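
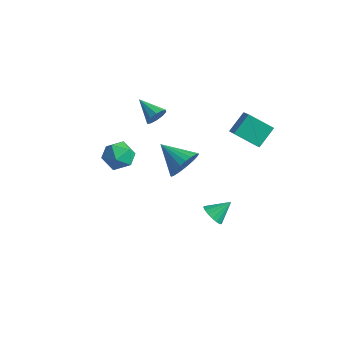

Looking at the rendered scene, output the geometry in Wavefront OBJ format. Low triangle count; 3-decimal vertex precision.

v -1.673 -0.443 3.324
v -1.472 -0.676 3.827
v -2.887 -0.337 3.856
v -1.432 -0.315 3.847
v -1.484 -0.002 3.667
v -1.608 0.143 3.355
v -1.757 0.063 3.032
v -1.874 -0.21 2.82
v -1.914 -0.571 2.8
v -1.862 -0.884 2.981
v -1.738 -1.029 3.292
v -1.589 -0.949 3.615
v 0.877 0.697 -3.467
v 1.492 0.541 -3.646
v 1.303 1.563 -2.753
v 1.405 0.759 -3.858
v 1.196 0.962 -3.98
v 0.915 1.105 -3.984
v 0.624 1.154 -3.87
v 0.391 1.099 -3.664
v 0.27 0.952 -3.412
v 0.287 0.746 -3.173
v 0.44 0.529 -3.001
v 0.692 0.351 -2.936
v 0.987 0.252 -2.992
v 1.257 0.255 -3.157
v 1.439 0.359 -3.393
v 1.692 1.199 2.993
v 1.734 2.182 3.796
v 0.693 2.039 2.017
v 0.735 3.022 2.82
v 2.805 1.718 2.3
v 2.847 2.701 3.103
v 1.806 2.558 1.324
v 1.848 3.541 2.127
v -2.302 -3.222 2.588
v -1.748 -2.626 2.903
v -1.232 -3.874 1.937
v -0.678 -3.278 2.252
v -1.054 -3.851 2.791
v -1.716 -3.448 3.194
v -1.264 -3.052 1.646
v -1.926 -2.649 2.049
v -1.107 -2.521 2.321
v -0.977 -3.015 3.028
v -2.003 -3.485 1.812
v -1.873 -3.979 2.519
v -2.75 2.759 -3.225
v -2.375 3.141 -2.404
v -4.33 2.701 -2.475
v -2.476 3.457 -2.593
v -2.619 3.667 -2.879
v -2.782 3.738 -3.218
v -2.94 3.661 -3.557
v -3.069 3.446 -3.846
v -3.15 3.127 -4.04
v -3.169 2.751 -4.11
v -3.125 2.377 -4.046
v -3.024 2.061 -3.856
v -2.88 1.851 -3.57
v -2.717 1.779 -3.232
v -2.559 1.857 -2.892
v -2.43 2.072 -2.603
v -2.35 2.391 -2.409
v -2.33 2.766 -2.339
f 2 1 4
f 2 4 3
f 4 1 5
f 4 5 3
f 5 1 6
f 5 6 3
f 6 1 7
f 6 7 3
f 7 1 8
f 7 8 3
f 8 1 9
f 8 9 3
f 9 1 10
f 9 10 3
f 10 1 11
f 10 11 3
f 11 1 12
f 11 12 3
f 12 1 2
f 12 2 3
f 14 13 16
f 14 16 15
f 16 13 17
f 16 17 15
f 17 13 18
f 17 18 15
f 18 13 19
f 18 19 15
f 19 13 20
f 19 20 15
f 20 13 21
f 20 21 15
f 21 13 22
f 21 22 15
f 22 13 23
f 22 23 15
f 23 13 24
f 23 24 15
f 24 13 25
f 24 25 15
f 25 13 26
f 25 26 15
f 26 13 27
f 26 27 15
f 27 13 14
f 27 14 15
f 29 31 28
f 32 29 28
f 28 31 30
f 30 32 28
f 29 35 31
f 33 29 32
f 33 35 29
f 31 35 30
f 34 32 30
f 30 35 34
f 34 33 32
f 35 33 34
f 36 47 41
f 36 41 37
f 36 37 43
f 36 43 46
f 36 46 47
f 37 41 45
f 41 47 40
f 47 46 38
f 46 43 42
f 43 37 44
f 39 45 40
f 39 40 38
f 39 38 42
f 39 42 44
f 39 44 45
f 40 45 41
f 38 40 47
f 42 38 46
f 44 42 43
f 45 44 37
f 49 48 51
f 49 51 50
f 51 48 52
f 51 52 50
f 52 48 53
f 52 53 50
f 53 48 54
f 53 54 50
f 54 48 55
f 54 55 50
f 55 48 56
f 55 56 50
f 56 48 57
f 56 57 50
f 57 48 58
f 57 58 50
f 58 48 59
f 58 59 50
f 59 48 60
f 59 60 50
f 60 48 61
f 60 61 50
f 61 48 62
f 61 62 50
f 62 48 63
f 62 63 50
f 63 48 64
f 63 64 50
f 64 48 65
f 64 65 50
f 65 48 49
f 65 49 50



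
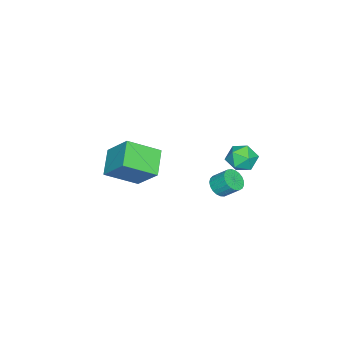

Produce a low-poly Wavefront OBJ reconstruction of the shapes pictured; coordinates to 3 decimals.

v -1.747 3.319 0.963
v -1.347 2.705 0.382
v -3.113 2.775 0.598
v -2.713 2.161 0.017
v -2.603 2.07 0.942
v -1.759 2.406 1.167
v -2.701 3.074 -0.187
v -1.857 3.41 0.038
v -1.937 2.553 -0.329
v -1.876 1.932 0.369
v -2.584 3.548 0.611
v -2.523 2.927 1.309
v -2.819 -5.259 -1.859
v -2.385 -3.888 -0.356
v -3.896 -3.74 -2.933
v -3.463 -2.37 -1.43
v -1.357 -4.81 -2.69
v -0.924 -3.44 -1.187
v -2.435 -3.292 -3.764
v -2.001 -1.921 -2.261
v -0.764 2.12 -0.878
v -0.428 2.545 -1.322
v -0.441 3.345 -0.566
v -0.776 2.92 -0.122
v -0.707 2.6 -1.384
v -0.72 3.399 -0.629
v -0.996 2.572 -1.359
v -1.009 3.371 -0.604
v -1.244 2.466 -1.251
v -1.257 3.265 -0.496
v -1.41 2.3 -1.078
v -1.423 3.099 -0.323
v -1.463 2.103 -0.871
v -1.476 2.902 -0.115
v -1.396 1.909 -0.665
v -1.409 2.708 0.091
v -1.219 1.751 -0.495
v -1.232 2.551 0.26
v -0.964 1.658 -0.392
v -0.976 2.457 0.364
v -0.674 1.644 -0.373
v -0.686 2.444 0.383
v -0.399 1.713 -0.441
v -0.412 2.512 0.315
v -0.188 1.852 -0.584
v -0.2 2.651 0.171
v -0.076 2.038 -0.779
v -0.088 2.837 -0.023
v -0.083 2.237 -0.99
v -0.095 3.037 -0.235
v -0.208 2.417 -1.182
v -0.22 3.216 -0.427
f 1 12 6
f 1 6 2
f 1 2 8
f 1 8 11
f 1 11 12
f 2 6 10
f 6 12 5
f 12 11 3
f 11 8 7
f 8 2 9
f 4 10 5
f 4 5 3
f 4 3 7
f 4 7 9
f 4 9 10
f 5 10 6
f 3 5 12
f 7 3 11
f 9 7 8
f 10 9 2
f 14 16 13
f 17 14 13
f 13 16 15
f 15 17 13
f 14 20 16
f 18 14 17
f 18 20 14
f 16 20 15
f 19 17 15
f 15 20 19
f 19 18 17
f 20 18 19
f 22 21 25
f 22 25 23
f 23 25 26
f 23 26 24
f 25 21 27
f 25 27 26
f 26 27 28
f 26 28 24
f 27 21 29
f 27 29 28
f 28 29 30
f 28 30 24
f 29 21 31
f 29 31 30
f 30 31 32
f 30 32 24
f 31 21 33
f 31 33 32
f 32 33 34
f 32 34 24
f 33 21 35
f 33 35 34
f 34 35 36
f 34 36 24
f 35 21 37
f 35 37 36
f 36 37 38
f 36 38 24
f 37 21 39
f 37 39 38
f 38 39 40
f 38 40 24
f 39 21 41
f 39 41 40
f 40 41 42
f 40 42 24
f 41 21 43
f 41 43 42
f 42 43 44
f 42 44 24
f 43 21 45
f 43 45 44
f 44 45 46
f 44 46 24
f 45 21 47
f 45 47 46
f 46 47 48
f 46 48 24
f 47 21 49
f 47 49 48
f 48 49 50
f 48 50 24
f 49 21 51
f 49 51 50
f 50 51 52
f 50 52 24
f 51 21 22
f 51 22 52
f 52 22 23
f 52 23 24



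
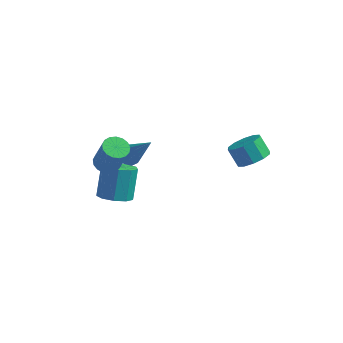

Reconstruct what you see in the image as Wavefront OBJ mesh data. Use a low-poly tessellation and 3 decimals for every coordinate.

v -3.016 2.465 -1.711
v -2.571 2.809 -1.996
v -1.784 2.195 -0.109
v -2.825 3.063 -1.758
v -3.168 3.038 -1.498
v -3.44 2.744 -1.339
v -3.514 2.32 -1.353
v -3.355 1.964 -1.536
v -3.037 1.842 -1.8
v -2.71 2.011 -2.023
v -2.526 2.393 -2.101
v -2.993 0.444 -3.045
v -2.366 0.96 -3.357
v -2.439 1.912 -1.926
v -3.067 1.396 -1.615
v -2.899 1.166 -3.521
v -2.972 2.118 -2.091
v -3.477 1.034 -3.463
v -3.55 1.987 -2.033
v -3.828 0.626 -3.209
v -3.901 1.579 -1.779
v -3.789 0.133 -2.879
v -3.862 1.085 -1.449
v -3.378 -0.215 -2.626
v -3.451 0.737 -1.196
v -2.786 -0.255 -2.57
v -2.859 0.698 -1.139
v -2.292 0.032 -2.736
v -2.365 0.985 -1.305
v -2.126 0.512 -3.046
v -2.199 1.464 -1.616
v 3.018 2.738 -0.424
v 3.565 2.374 0.115
v 2.968 2.678 0.924
v 2.422 3.042 0.384
v 3.717 2.871 0.041
v 3.121 3.175 0.85
v 3.603 3.317 -0.212
v 3.006 3.621 0.597
v 3.265 3.542 -0.545
v 2.669 3.847 0.264
v 2.833 3.46 -0.833
v 2.237 3.764 -0.024
v 2.472 3.102 -0.964
v 1.875 3.406 -0.155
v 2.319 2.605 -0.89
v 1.723 2.909 -0.081
v 2.434 2.159 -0.637
v 1.837 2.463 0.172
v 2.771 1.933 -0.304
v 2.175 2.238 0.505
v 3.203 2.016 -0.016
v 2.607 2.32 0.793
v -2.589 -1.537 1.644
v -2.257 -2.043 1.439
v -1.698 -2.29 2.95
v -2.031 -1.783 3.156
v -2.062 -1.809 1.405
v -1.503 -2.056 2.916
v -1.988 -1.513 1.426
v -1.43 -1.759 2.937
v -2.052 -1.222 1.497
v -1.493 -1.468 3.008
v -2.239 -1.003 1.602
v -1.68 -1.249 3.113
v -2.506 -0.906 1.716
v -1.947 -1.153 3.228
v -2.792 -0.954 1.814
v -2.234 -1.201 3.326
v -3.032 -1.135 1.873
v -2.473 -1.382 3.385
v -3.17 -1.409 1.88
v -2.612 -1.655 3.391
v -3.176 -1.711 1.833
v -2.617 -1.958 3.344
v -3.046 -1.974 1.742
v -2.488 -2.22 3.253
v -2.813 -2.136 1.629
v -2.254 -2.383 3.14
v -2.528 -2.161 1.52
v -1.969 -2.408 3.031
f 2 1 4
f 2 4 3
f 4 1 5
f 4 5 3
f 5 1 6
f 5 6 3
f 6 1 7
f 6 7 3
f 7 1 8
f 7 8 3
f 8 1 9
f 8 9 3
f 9 1 10
f 9 10 3
f 10 1 11
f 10 11 3
f 11 1 2
f 11 2 3
f 13 12 16
f 13 16 14
f 14 16 17
f 14 17 15
f 16 12 18
f 16 18 17
f 17 18 19
f 17 19 15
f 18 12 20
f 18 20 19
f 19 20 21
f 19 21 15
f 20 12 22
f 20 22 21
f 21 22 23
f 21 23 15
f 22 12 24
f 22 24 23
f 23 24 25
f 23 25 15
f 24 12 26
f 24 26 25
f 25 26 27
f 25 27 15
f 26 12 28
f 26 28 27
f 27 28 29
f 27 29 15
f 28 12 30
f 28 30 29
f 29 30 31
f 29 31 15
f 30 12 13
f 30 13 31
f 31 13 14
f 31 14 15
f 33 32 36
f 33 36 34
f 34 36 37
f 34 37 35
f 36 32 38
f 36 38 37
f 37 38 39
f 37 39 35
f 38 32 40
f 38 40 39
f 39 40 41
f 39 41 35
f 40 32 42
f 40 42 41
f 41 42 43
f 41 43 35
f 42 32 44
f 42 44 43
f 43 44 45
f 43 45 35
f 44 32 46
f 44 46 45
f 45 46 47
f 45 47 35
f 46 32 48
f 46 48 47
f 47 48 49
f 47 49 35
f 48 32 50
f 48 50 49
f 49 50 51
f 49 51 35
f 50 32 52
f 50 52 51
f 51 52 53
f 51 53 35
f 52 32 33
f 52 33 53
f 53 33 34
f 53 34 35
f 55 54 58
f 55 58 56
f 56 58 59
f 56 59 57
f 58 54 60
f 58 60 59
f 59 60 61
f 59 61 57
f 60 54 62
f 60 62 61
f 61 62 63
f 61 63 57
f 62 54 64
f 62 64 63
f 63 64 65
f 63 65 57
f 64 54 66
f 64 66 65
f 65 66 67
f 65 67 57
f 66 54 68
f 66 68 67
f 67 68 69
f 67 69 57
f 68 54 70
f 68 70 69
f 69 70 71
f 69 71 57
f 70 54 72
f 70 72 71
f 71 72 73
f 71 73 57
f 72 54 74
f 72 74 73
f 73 74 75
f 73 75 57
f 74 54 76
f 74 76 75
f 75 76 77
f 75 77 57
f 76 54 78
f 76 78 77
f 77 78 79
f 77 79 57
f 78 54 80
f 78 80 79
f 79 80 81
f 79 81 57
f 80 54 55
f 80 55 81
f 81 55 56
f 81 56 57



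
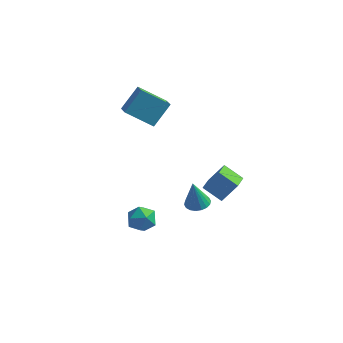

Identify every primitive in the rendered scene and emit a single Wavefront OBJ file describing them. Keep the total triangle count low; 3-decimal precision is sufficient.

v 1.549 1.533 -4.799
v 2.08 2.108 -4.691
v 1.271 1.447 -2.961
v 1.778 2.285 -4.729
v 1.432 2.314 -4.78
v 1.108 2.187 -4.835
v 0.872 1.931 -4.883
v 0.77 1.596 -4.914
v 0.822 1.248 -4.922
v 1.019 0.957 -4.906
v 1.32 0.78 -4.868
v 1.667 0.752 -4.817
v 1.99 0.878 -4.762
v 2.226 1.134 -4.714
v 2.328 1.469 -4.683
v 2.276 1.817 -4.675
v -3.005 1.392 2.926
v -2.532 0.614 3.363
v -2.352 2.487 4.169
v -1.879 1.708 4.606
v -1.381 1.732 1.774
v -0.908 0.953 2.211
v -0.728 2.826 3.017
v -0.255 2.048 3.454
v -1.572 -1.918 -3.376
v -1.123 -1.662 -4.194
v -0.257 -2.598 -2.866
v 0.192 -2.342 -3.684
v -0.064 -1.666 -3.041
v -0.877 -1.246 -3.356
v -0.503 -3.014 -3.704
v -1.316 -2.594 -4.019
v -0.462 -2.339 -4.396
v -0.191 -1.506 -3.986
v -1.189 -2.754 -3.074
v -0.918 -1.921 -2.664
v 3.633 -0.774 -1.884
v 2.451 -0.567 -1.184
v 3.639 0.36 -2.21
v 2.457 0.567 -1.509
v 4.463 -0.407 -0.591
v 3.281 -0.2 0.11
v 4.469 0.727 -0.916
v 3.287 0.934 -0.216
f 2 1 4
f 2 4 3
f 4 1 5
f 4 5 3
f 5 1 6
f 5 6 3
f 6 1 7
f 6 7 3
f 7 1 8
f 7 8 3
f 8 1 9
f 8 9 3
f 9 1 10
f 9 10 3
f 10 1 11
f 10 11 3
f 11 1 12
f 11 12 3
f 12 1 13
f 12 13 3
f 13 1 14
f 13 14 3
f 14 1 15
f 14 15 3
f 15 1 16
f 15 16 3
f 16 1 2
f 16 2 3
f 18 20 17
f 21 18 17
f 17 20 19
f 19 21 17
f 18 24 20
f 22 18 21
f 22 24 18
f 20 24 19
f 23 21 19
f 19 24 23
f 23 22 21
f 24 22 23
f 25 36 30
f 25 30 26
f 25 26 32
f 25 32 35
f 25 35 36
f 26 30 34
f 30 36 29
f 36 35 27
f 35 32 31
f 32 26 33
f 28 34 29
f 28 29 27
f 28 27 31
f 28 31 33
f 28 33 34
f 29 34 30
f 27 29 36
f 31 27 35
f 33 31 32
f 34 33 26
f 38 40 37
f 41 38 37
f 37 40 39
f 39 41 37
f 38 44 40
f 42 38 41
f 42 44 38
f 40 44 39
f 43 41 39
f 39 44 43
f 43 42 41
f 44 42 43



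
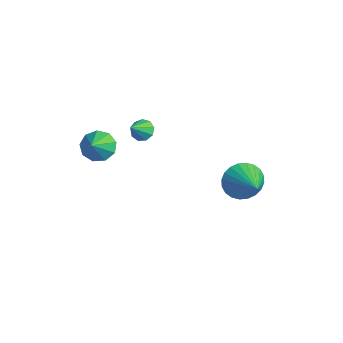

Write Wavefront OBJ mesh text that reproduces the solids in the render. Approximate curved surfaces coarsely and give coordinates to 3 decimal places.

v 0.794 3.397 2.361
v 1.179 3.819 1.577
v 2.446 3.223 3.079
v 1.115 4.119 1.798
v 1.001 4.31 2.105
v 0.856 4.361 2.451
v 0.702 4.266 2.783
v 0.562 4.038 3.051
v 0.457 3.713 3.214
v 0.403 3.34 3.247
v 0.409 2.975 3.145
v 0.473 2.675 2.924
v 0.586 2.485 2.617
v 0.731 2.433 2.271
v 0.886 2.529 1.939
v 1.026 2.756 1.671
v 1.131 3.082 1.508
v 1.185 3.455 1.475
v -3.795 -1.321 3.013
v -3.469 -1.723 2.364
v -2.945 -1.979 3.847
v -3.185 -1.24 2.456
v -3.186 -0.795 2.808
v -3.471 -0.596 3.257
v -3.908 -0.736 3.591
v -4.292 -1.149 3.655
v -4.443 -1.643 3.419
v -4.291 -1.986 2.993
v -3.906 -2.017 2.576
v -4.181 0.948 3.102
v -3.962 0.64 2.636
v -3.759 0.192 3.798
v -3.686 0.914 2.765
v -3.641 1.204 3.053
v -3.849 1.374 3.363
v -4.212 1.344 3.552
v -4.561 1.129 3.53
v -4.732 0.829 3.308
v -4.645 0.585 2.99
v -4.341 0.51 2.724
f 2 1 4
f 2 4 3
f 4 1 5
f 4 5 3
f 5 1 6
f 5 6 3
f 6 1 7
f 6 7 3
f 7 1 8
f 7 8 3
f 8 1 9
f 8 9 3
f 9 1 10
f 9 10 3
f 10 1 11
f 10 11 3
f 11 1 12
f 11 12 3
f 12 1 13
f 12 13 3
f 13 1 14
f 13 14 3
f 14 1 15
f 14 15 3
f 15 1 16
f 15 16 3
f 16 1 17
f 16 17 3
f 17 1 18
f 17 18 3
f 18 1 2
f 18 2 3
f 20 19 22
f 20 22 21
f 22 19 23
f 22 23 21
f 23 19 24
f 23 24 21
f 24 19 25
f 24 25 21
f 25 19 26
f 25 26 21
f 26 19 27
f 26 27 21
f 27 19 28
f 27 28 21
f 28 19 29
f 28 29 21
f 29 19 20
f 29 20 21
f 31 30 33
f 31 33 32
f 33 30 34
f 33 34 32
f 34 30 35
f 34 35 32
f 35 30 36
f 35 36 32
f 36 30 37
f 36 37 32
f 37 30 38
f 37 38 32
f 38 30 39
f 38 39 32
f 39 30 40
f 39 40 32
f 40 30 31
f 40 31 32



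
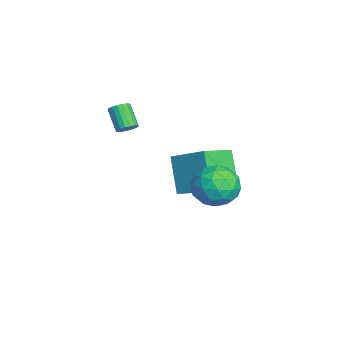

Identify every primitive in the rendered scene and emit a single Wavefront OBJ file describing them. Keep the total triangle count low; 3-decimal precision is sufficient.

v -2.663 -0.872 1.871
v -2.298 -0.746 2.248
v -3.172 -1.082 3.206
v -3.537 -1.208 2.829
v -2.414 -0.539 2.215
v -3.289 -0.874 3.173
v -2.579 -0.397 2.114
v -3.454 -0.733 3.072
v -2.761 -0.35 1.964
v -3.636 -0.685 2.922
v -2.924 -0.406 1.796
v -3.799 -0.741 2.754
v -3.034 -0.554 1.643
v -3.909 -0.89 2.601
v -3.072 -0.765 1.535
v -3.946 -1.101 2.493
v -3.028 -0.998 1.494
v -3.902 -1.334 2.452
v -2.911 -1.206 1.527
v -3.786 -1.541 2.485
v -2.746 -1.347 1.628
v -3.621 -1.683 2.586
v -2.564 -1.395 1.778
v -3.439 -1.73 2.736
v -2.401 -1.339 1.946
v -3.276 -1.674 2.904
v -2.291 -1.19 2.099
v -3.166 -1.526 3.057
v -2.254 -0.979 2.207
v -3.128 -1.315 3.165
v -4.21 2.82 -3.57
v -5.509 2.614 -1.819
v -3.084 4.292 -2.561
v -4.383 4.086 -0.81
v -3.017 1.414 -2.85
v -4.316 1.208 -1.099
v -1.891 2.886 -1.841
v -3.19 2.68 -0.09
v 0.313 3.717 0.383
v 1.437 3.722 0.8
v 0.603 1.958 -0.38
v 1.727 1.963 0.037
v 0.805 1.888 0.8
v 0.626 2.976 1.271
v 1.414 2.704 -0.851
v 1.235 3.792 -0.38
v 2.117 3.096 0.037
v 1.741 2.591 1.057
v 0.299 3.089 -0.637
v -0.077 2.584 0.383
v 0.85 3.874 0.659
v 1.19 1.806 -0.239
v 0.649 1.762 0.21
v 1.309 1.765 0.455
v 0.373 3.435 0.936
v 1.034 3.438 1.18
v 0.662 2.36 1.18
v 1.006 2.242 -0.76
v 1.667 2.245 -0.516
v 0.731 3.915 -0.035
v 1.391 3.918 0.21
v 1.378 3.32 -0.76
v 1.91 3.509 0.455
v 2.081 2.475 0.006
v 1.897 2.911 -0.515
v 1.791 3.55 -0.238
v 1.689 3.212 1.055
v 1.859 2.178 0.606
v 1.318 2.134 1.054
v 1.212 2.774 1.332
v 2.089 2.844 0.606
v 0.181 3.502 -0.186
v 0.351 2.468 -0.635
v 0.828 2.906 -0.912
v 0.722 3.546 -0.634
v -0.041 3.205 0.414
v 0.13 2.171 -0.035
v 0.249 2.13 0.658
v 0.143 2.769 0.935
v -0.049 2.836 -0.186
f 2 1 5
f 2 5 3
f 3 5 6
f 3 6 4
f 5 1 7
f 5 7 6
f 6 7 8
f 6 8 4
f 7 1 9
f 7 9 8
f 8 9 10
f 8 10 4
f 9 1 11
f 9 11 10
f 10 11 12
f 10 12 4
f 11 1 13
f 11 13 12
f 12 13 14
f 12 14 4
f 13 1 15
f 13 15 14
f 14 15 16
f 14 16 4
f 15 1 17
f 15 17 16
f 16 17 18
f 16 18 4
f 17 1 19
f 17 19 18
f 18 19 20
f 18 20 4
f 19 1 21
f 19 21 20
f 20 21 22
f 20 22 4
f 21 1 23
f 21 23 22
f 22 23 24
f 22 24 4
f 23 1 25
f 23 25 24
f 24 25 26
f 24 26 4
f 25 1 27
f 25 27 26
f 26 27 28
f 26 28 4
f 27 1 29
f 27 29 28
f 28 29 30
f 28 30 4
f 29 1 2
f 29 2 30
f 30 2 3
f 30 3 4
f 32 34 31
f 35 32 31
f 31 34 33
f 33 35 31
f 32 38 34
f 36 32 35
f 36 38 32
f 34 38 33
f 37 35 33
f 33 38 37
f 37 36 35
f 38 36 37
f 39 76 55
f 76 50 79
f 55 79 44
f 76 79 55
f 39 55 51
f 55 44 56
f 51 56 40
f 55 56 51
f 39 51 60
f 51 40 61
f 60 61 46
f 51 61 60
f 39 60 72
f 60 46 75
f 72 75 49
f 60 75 72
f 39 72 76
f 72 49 80
f 76 80 50
f 72 80 76
f 40 56 67
f 56 44 70
f 67 70 48
f 56 70 67
f 44 79 57
f 79 50 78
f 57 78 43
f 79 78 57
f 50 80 77
f 80 49 73
f 77 73 41
f 80 73 77
f 49 75 74
f 75 46 62
f 74 62 45
f 75 62 74
f 46 61 66
f 61 40 63
f 66 63 47
f 61 63 66
f 42 68 54
f 68 48 69
f 54 69 43
f 68 69 54
f 42 54 52
f 54 43 53
f 52 53 41
f 54 53 52
f 42 52 59
f 52 41 58
f 59 58 45
f 52 58 59
f 42 59 64
f 59 45 65
f 64 65 47
f 59 65 64
f 42 64 68
f 64 47 71
f 68 71 48
f 64 71 68
f 43 69 57
f 69 48 70
f 57 70 44
f 69 70 57
f 41 53 77
f 53 43 78
f 77 78 50
f 53 78 77
f 45 58 74
f 58 41 73
f 74 73 49
f 58 73 74
f 47 65 66
f 65 45 62
f 66 62 46
f 65 62 66
f 48 71 67
f 71 47 63
f 67 63 40
f 71 63 67



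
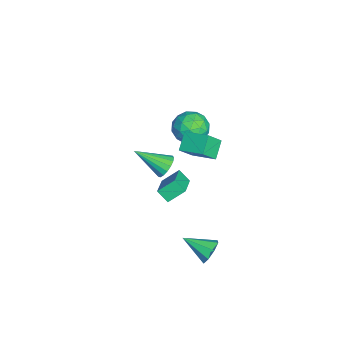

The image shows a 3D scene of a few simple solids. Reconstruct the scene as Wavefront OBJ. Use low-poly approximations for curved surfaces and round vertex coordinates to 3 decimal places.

v 3.992 -0.166 -3.374
v 4.421 0.022 -2.738
v 3.548 -1.614 -2.646
v 3.85 0.217 -2.698
v 3.362 0.188 -3.054
v 3.244 -0.049 -3.598
v 3.563 -0.355 -4.01
v 4.134 -0.55 -4.05
v 4.622 -0.52 -3.694
v 4.741 -0.283 -3.15
v 2.385 -2.164 0.192
v 2.046 -2.707 0.752
v 2.161 -1.275 0.92
v 1.822 -1.819 1.479
v 3.838 -2.361 0.881
v 3.499 -2.905 1.44
v 3.614 -1.473 1.608
v 3.275 -2.016 2.168
v 0.753 -0.889 3.269
v 1.303 -1.554 4.269
v 1.449 0.313 3.686
v 1.998 -0.351 4.685
v 1.642 -1.169 2.595
v 2.191 -1.833 3.594
v 2.337 0.034 3.011
v 2.887 -0.631 4.011
v -2.534 -0.301 0.214
v -1.785 -1.09 0.099
v -3.695 -1.49 0.821
v -2.946 -2.279 0.706
v -2.818 -1.511 1.473
v -2.1 -0.776 1.098
v -3.38 -1.804 -0.178
v -2.662 -1.069 -0.553
v -2.308 -2.019 -0.143
v -1.961 -1.838 0.878
v -3.519 -0.742 0.042
v -3.172 -0.561 1.063
v -2.057 -0.591 0.103
v -3.423 -1.989 0.817
v -3.347 -1.537 1.268
v -2.907 -2.001 1.2
v -2.242 -0.406 0.691
v -1.803 -0.87 0.623
v -2.409 -1.118 1.431
v -3.677 -1.71 0.297
v -3.238 -2.174 0.229
v -2.573 -0.579 -0.28
v -2.133 -1.043 -0.348
v -3.071 -1.462 -0.511
v -1.925 -1.601 -0.106
v -2.608 -2.3 0.25
v -2.863 -2.021 -0.27
v -2.441 -1.589 -0.49
v -1.721 -1.494 0.494
v -2.403 -2.193 0.85
v -2.328 -1.742 1.301
v -1.906 -1.31 1.081
v -2.028 -2.041 0.351
v -3.077 -0.387 0.07
v -3.759 -1.086 0.426
v -3.574 -1.27 -0.161
v -3.152 -0.838 -0.381
v -2.872 -0.28 0.67
v -3.555 -0.979 1.026
v -3.039 -0.991 1.41
v -2.617 -0.559 1.19
v -3.452 -0.539 0.569
v -2.165 -2.596 -2.524
v -1.403 -2.707 -2.512
v -2.435 -4.324 -1.416
v -1.467 -2.504 -2.211
v -1.692 -2.323 -1.982
v -2.024 -2.203 -1.877
v -2.389 -2.174 -1.92
v -2.702 -2.241 -2.102
v -2.893 -2.39 -2.38
v -2.916 -2.586 -2.692
v -2.768 -2.784 -2.964
v -2.481 -2.939 -3.136
v -2.122 -3.016 -3.168
v -1.773 -2.996 -3.052
v -1.513 -2.885 -2.815
f 2 1 4
f 2 4 3
f 4 1 5
f 4 5 3
f 5 1 6
f 5 6 3
f 6 1 7
f 6 7 3
f 7 1 8
f 7 8 3
f 8 1 9
f 8 9 3
f 9 1 10
f 9 10 3
f 10 1 2
f 10 2 3
f 12 14 11
f 15 12 11
f 11 14 13
f 13 15 11
f 12 18 14
f 16 12 15
f 16 18 12
f 14 18 13
f 17 15 13
f 13 18 17
f 17 16 15
f 18 16 17
f 20 22 19
f 23 20 19
f 19 22 21
f 21 23 19
f 20 26 22
f 24 20 23
f 24 26 20
f 22 26 21
f 25 23 21
f 21 26 25
f 25 24 23
f 26 24 25
f 27 64 43
f 64 38 67
f 43 67 32
f 64 67 43
f 27 43 39
f 43 32 44
f 39 44 28
f 43 44 39
f 27 39 48
f 39 28 49
f 48 49 34
f 39 49 48
f 27 48 60
f 48 34 63
f 60 63 37
f 48 63 60
f 27 60 64
f 60 37 68
f 64 68 38
f 60 68 64
f 28 44 55
f 44 32 58
f 55 58 36
f 44 58 55
f 32 67 45
f 67 38 66
f 45 66 31
f 67 66 45
f 38 68 65
f 68 37 61
f 65 61 29
f 68 61 65
f 37 63 62
f 63 34 50
f 62 50 33
f 63 50 62
f 34 49 54
f 49 28 51
f 54 51 35
f 49 51 54
f 30 56 42
f 56 36 57
f 42 57 31
f 56 57 42
f 30 42 40
f 42 31 41
f 40 41 29
f 42 41 40
f 30 40 47
f 40 29 46
f 47 46 33
f 40 46 47
f 30 47 52
f 47 33 53
f 52 53 35
f 47 53 52
f 30 52 56
f 52 35 59
f 56 59 36
f 52 59 56
f 31 57 45
f 57 36 58
f 45 58 32
f 57 58 45
f 29 41 65
f 41 31 66
f 65 66 38
f 41 66 65
f 33 46 62
f 46 29 61
f 62 61 37
f 46 61 62
f 35 53 54
f 53 33 50
f 54 50 34
f 53 50 54
f 36 59 55
f 59 35 51
f 55 51 28
f 59 51 55
f 70 69 72
f 70 72 71
f 72 69 73
f 72 73 71
f 73 69 74
f 73 74 71
f 74 69 75
f 74 75 71
f 75 69 76
f 75 76 71
f 76 69 77
f 76 77 71
f 77 69 78
f 77 78 71
f 78 69 79
f 78 79 71
f 79 69 80
f 79 80 71
f 80 69 81
f 80 81 71
f 81 69 82
f 81 82 71
f 82 69 83
f 82 83 71
f 83 69 70
f 83 70 71



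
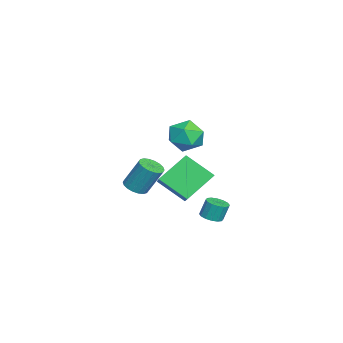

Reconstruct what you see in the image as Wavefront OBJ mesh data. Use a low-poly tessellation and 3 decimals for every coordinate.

v -0.682 3.58 -3.543
v -0.103 3.341 -3.412
v -0.199 3.661 -2.406
v -0.778 3.9 -2.537
v -0.048 3.653 -3.506
v -0.143 3.973 -2.5
v -0.162 3.946 -3.61
v -0.257 4.266 -2.604
v -0.416 4.141 -3.696
v -0.511 4.461 -2.69
v -0.741 4.186 -3.741
v -0.836 4.506 -2.735
v -1.05 4.068 -3.733
v -1.146 4.388 -2.727
v -1.261 3.819 -3.674
v -1.357 4.139 -2.668
v -1.317 3.507 -3.58
v -1.412 3.827 -2.574
v -1.203 3.214 -3.476
v -1.298 3.534 -2.47
v -0.949 3.019 -3.39
v -1.044 3.339 -2.384
v -0.624 2.974 -3.345
v -0.719 3.294 -2.339
v -0.314 3.092 -3.353
v -0.41 3.412 -2.347
v -1.949 0.662 -1.746
v -2.925 1.943 -0.446
v -1.538 2.149 -2.905
v -2.514 3.431 -1.605
v -0.306 0.949 -0.795
v -1.282 2.231 0.505
v 0.105 2.437 -1.954
v -0.871 3.718 -0.654
v 0.834 -0.085 -0.834
v 1.492 0.126 -0.995
v 1.605 0.956 0.553
v 0.946 0.745 0.714
v 1.313 0.361 -1.108
v 1.426 1.191 0.44
v 1.04 0.507 -1.167
v 1.153 1.337 0.381
v 0.725 0.537 -1.159
v 0.838 1.367 0.388
v 0.432 0.443 -1.088
v 0.545 1.273 0.46
v 0.218 0.244 -0.966
v 0.331 1.074 0.582
v 0.127 -0.019 -0.818
v 0.24 0.811 0.73
v 0.175 -0.296 -0.673
v 0.288 0.534 0.875
v 0.354 -0.531 -0.56
v 0.467 0.299 0.988
v 0.627 -0.677 -0.501
v 0.74 0.153 1.047
v 0.942 -0.707 -0.508
v 1.055 0.123 1.039
v 1.235 -0.613 -0.58
v 1.348 0.217 0.968
v 1.449 -0.414 -0.702
v 1.562 0.416 0.846
v 1.54 -0.151 -0.85
v 1.653 0.679 0.698
v 2.093 3.301 3.803
v 3.07 3.5 4.101
v 2.57 1.78 3.259
v 3.547 1.979 3.557
v 2.801 1.846 4.271
v 2.507 2.786 4.608
v 3.133 2.494 2.752
v 2.839 3.434 3.089
v 3.713 3.001 3.452
v 3.508 2.601 4.391
v 2.132 2.679 2.969
v 1.927 2.279 3.908
f 2 1 5
f 2 5 3
f 3 5 6
f 3 6 4
f 5 1 7
f 5 7 6
f 6 7 8
f 6 8 4
f 7 1 9
f 7 9 8
f 8 9 10
f 8 10 4
f 9 1 11
f 9 11 10
f 10 11 12
f 10 12 4
f 11 1 13
f 11 13 12
f 12 13 14
f 12 14 4
f 13 1 15
f 13 15 14
f 14 15 16
f 14 16 4
f 15 1 17
f 15 17 16
f 16 17 18
f 16 18 4
f 17 1 19
f 17 19 18
f 18 19 20
f 18 20 4
f 19 1 21
f 19 21 20
f 20 21 22
f 20 22 4
f 21 1 23
f 21 23 22
f 22 23 24
f 22 24 4
f 23 1 25
f 23 25 24
f 24 25 26
f 24 26 4
f 25 1 2
f 25 2 26
f 26 2 3
f 26 3 4
f 28 30 27
f 31 28 27
f 27 30 29
f 29 31 27
f 28 34 30
f 32 28 31
f 32 34 28
f 30 34 29
f 33 31 29
f 29 34 33
f 33 32 31
f 34 32 33
f 36 35 39
f 36 39 37
f 37 39 40
f 37 40 38
f 39 35 41
f 39 41 40
f 40 41 42
f 40 42 38
f 41 35 43
f 41 43 42
f 42 43 44
f 42 44 38
f 43 35 45
f 43 45 44
f 44 45 46
f 44 46 38
f 45 35 47
f 45 47 46
f 46 47 48
f 46 48 38
f 47 35 49
f 47 49 48
f 48 49 50
f 48 50 38
f 49 35 51
f 49 51 50
f 50 51 52
f 50 52 38
f 51 35 53
f 51 53 52
f 52 53 54
f 52 54 38
f 53 35 55
f 53 55 54
f 54 55 56
f 54 56 38
f 55 35 57
f 55 57 56
f 56 57 58
f 56 58 38
f 57 35 59
f 57 59 58
f 58 59 60
f 58 60 38
f 59 35 61
f 59 61 60
f 60 61 62
f 60 62 38
f 61 35 63
f 61 63 62
f 62 63 64
f 62 64 38
f 63 35 36
f 63 36 64
f 64 36 37
f 64 37 38
f 65 76 70
f 65 70 66
f 65 66 72
f 65 72 75
f 65 75 76
f 66 70 74
f 70 76 69
f 76 75 67
f 75 72 71
f 72 66 73
f 68 74 69
f 68 69 67
f 68 67 71
f 68 71 73
f 68 73 74
f 69 74 70
f 67 69 76
f 71 67 75
f 73 71 72
f 74 73 66



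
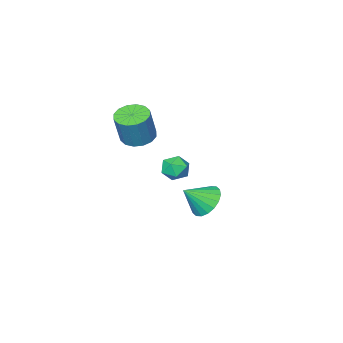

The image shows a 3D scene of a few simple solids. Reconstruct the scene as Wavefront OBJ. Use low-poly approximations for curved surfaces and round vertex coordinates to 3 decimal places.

v -0.915 -0.349 0.365
v -0.532 0.063 -0.171
v 0.152 -0.943 0.671
v 0.535 -0.531 0.135
v 0.264 -0.18 0.774
v -0.396 0.187 0.585
v 0.016 -1.067 -0.085
v -0.644 -0.7 -0.274
v 0.044 -0.38 -0.45
v 0.197 0.168 0.081
v -0.577 -1.048 0.419
v -0.424 -0.5 0.95
v 0.043 -3.105 1.32
v 0.844 -3.432 1.114
v 1.379 -3.183 2.793
v 0.577 -2.855 3
v 0.877 -2.98 1.036
v 1.411 -2.73 2.716
v 0.686 -2.56 1.035
v 1.221 -2.31 2.714
v 0.323 -2.287 1.109
v 0.857 -2.037 2.789
v -0.115 -2.233 1.241
v 0.419 -1.983 2.92
v -0.511 -2.412 1.394
v 0.023 -2.162 3.073
v -0.759 -2.777 1.527
v -0.224 -2.528 3.206
v -0.791 -3.23 1.604
v -0.257 -2.98 3.284
v -0.601 -3.65 1.606
v -0.066 -3.4 3.285
v -0.237 -3.923 1.531
v 0.297 -3.673 3.211
v 0.201 -3.977 1.4
v 0.735 -3.727 3.079
v 0.597 -3.798 1.247
v 1.131 -3.548 2.926
v -3.283 -2.144 -3.901
v -2.59 -2.034 -4.655
v -2.157 -2.516 -2.919
v -2.61 -1.614 -4.472
v -2.763 -1.299 -4.177
v -3.019 -1.151 -3.827
v -3.328 -1.2 -3.491
v -3.628 -1.436 -3.237
v -3.859 -1.812 -3.114
v -3.977 -2.254 -3.147
v -3.957 -2.674 -3.329
v -3.803 -2.989 -3.625
v -3.547 -3.137 -3.975
v -3.238 -3.088 -4.31
v -2.939 -2.852 -4.565
v -2.707 -2.476 -4.688
f 1 12 6
f 1 6 2
f 1 2 8
f 1 8 11
f 1 11 12
f 2 6 10
f 6 12 5
f 12 11 3
f 11 8 7
f 8 2 9
f 4 10 5
f 4 5 3
f 4 3 7
f 4 7 9
f 4 9 10
f 5 10 6
f 3 5 12
f 7 3 11
f 9 7 8
f 10 9 2
f 14 13 17
f 14 17 15
f 15 17 18
f 15 18 16
f 17 13 19
f 17 19 18
f 18 19 20
f 18 20 16
f 19 13 21
f 19 21 20
f 20 21 22
f 20 22 16
f 21 13 23
f 21 23 22
f 22 23 24
f 22 24 16
f 23 13 25
f 23 25 24
f 24 25 26
f 24 26 16
f 25 13 27
f 25 27 26
f 26 27 28
f 26 28 16
f 27 13 29
f 27 29 28
f 28 29 30
f 28 30 16
f 29 13 31
f 29 31 30
f 30 31 32
f 30 32 16
f 31 13 33
f 31 33 32
f 32 33 34
f 32 34 16
f 33 13 35
f 33 35 34
f 34 35 36
f 34 36 16
f 35 13 37
f 35 37 36
f 36 37 38
f 36 38 16
f 37 13 14
f 37 14 38
f 38 14 15
f 38 15 16
f 40 39 42
f 40 42 41
f 42 39 43
f 42 43 41
f 43 39 44
f 43 44 41
f 44 39 45
f 44 45 41
f 45 39 46
f 45 46 41
f 46 39 47
f 46 47 41
f 47 39 48
f 47 48 41
f 48 39 49
f 48 49 41
f 49 39 50
f 49 50 41
f 50 39 51
f 50 51 41
f 51 39 52
f 51 52 41
f 52 39 53
f 52 53 41
f 53 39 54
f 53 54 41
f 54 39 40
f 54 40 41



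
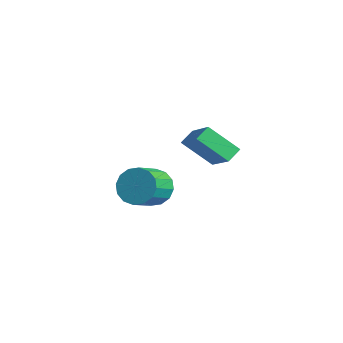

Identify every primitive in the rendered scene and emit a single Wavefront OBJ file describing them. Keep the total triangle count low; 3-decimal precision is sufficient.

v 2.214 -0.554 3.483
v 2.909 -0.483 2.796
v 3.641 -1.536 3.429
v 2.946 -1.606 4.117
v 3.053 -0.163 3.162
v 3.786 -1.215 3.795
v 2.972 0.053 3.614
v 3.705 -1 4.247
v 2.688 0.106 4.031
v 3.421 -0.947 4.664
v 2.277 -0.018 4.301
v 3.01 -1.07 4.934
v 1.849 -0.285 4.352
v 2.581 -1.337 4.985
v 1.519 -0.624 4.171
v 2.251 -1.677 4.804
v 1.374 -0.945 3.805
v 2.107 -1.997 4.438
v 1.455 -1.16 3.353
v 2.188 -2.213 3.986
v 1.739 -1.213 2.936
v 2.472 -2.266 3.569
v 2.15 -1.09 2.666
v 2.883 -2.142 3.299
v 2.579 -0.823 2.615
v 3.311 -1.875 3.248
v -2.431 4.121 1.75
v -3.167 2.877 3.059
v -2.737 4.813 2.235
v -3.474 3.57 3.544
v -0.726 4.17 2.756
v -1.463 2.927 4.065
v -1.033 4.863 3.241
v -1.769 3.619 4.55
f 2 1 5
f 2 5 3
f 3 5 6
f 3 6 4
f 5 1 7
f 5 7 6
f 6 7 8
f 6 8 4
f 7 1 9
f 7 9 8
f 8 9 10
f 8 10 4
f 9 1 11
f 9 11 10
f 10 11 12
f 10 12 4
f 11 1 13
f 11 13 12
f 12 13 14
f 12 14 4
f 13 1 15
f 13 15 14
f 14 15 16
f 14 16 4
f 15 1 17
f 15 17 16
f 16 17 18
f 16 18 4
f 17 1 19
f 17 19 18
f 18 19 20
f 18 20 4
f 19 1 21
f 19 21 20
f 20 21 22
f 20 22 4
f 21 1 23
f 21 23 22
f 22 23 24
f 22 24 4
f 23 1 25
f 23 25 24
f 24 25 26
f 24 26 4
f 25 1 2
f 25 2 26
f 26 2 3
f 26 3 4
f 28 30 27
f 31 28 27
f 27 30 29
f 29 31 27
f 28 34 30
f 32 28 31
f 32 34 28
f 30 34 29
f 33 31 29
f 29 34 33
f 33 32 31
f 34 32 33



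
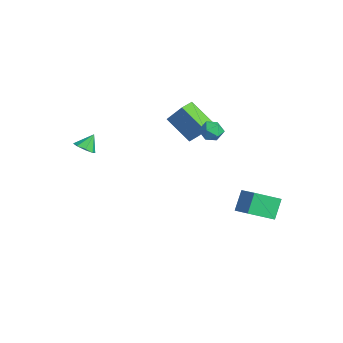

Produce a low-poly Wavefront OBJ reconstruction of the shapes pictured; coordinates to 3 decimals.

v -3.29 -4.186 0.612
v -2.693 -4.322 0.86
v -3.49 -3.574 1.428
v -2.69 -3.917 0.557
v -3.038 -3.671 0.286
v -3.533 -3.726 0.207
v -3.886 -4.051 0.364
v -3.89 -4.455 0.667
v -3.542 -4.702 0.937
v -3.046 -4.647 1.017
v -3.857 1.144 1.839
v -2.97 1.674 3.126
v -2.635 1.969 0.657
v -1.748 2.499 1.944
v -3.392 0.421 1.816
v -2.505 0.951 3.103
v -2.17 1.246 0.634
v -1.283 1.776 1.921
v 2.829 2.193 -0.254
v 4.011 2.408 0.243
v 2.885 3.643 -1.017
v 4.067 3.859 -0.52
v 3.373 1.621 -1.3
v 4.555 1.837 -0.803
v 3.429 3.072 -2.063
v 4.611 3.287 -1.566
v -0.45 2.081 2.215
v 0.152 2.304 2.531
v -0.272 1.016 2.629
v 0.33 1.239 2.945
v -0.305 1.466 3.184
v -0.415 2.124 2.928
v 0.295 1.196 2.232
v 0.185 1.854 1.976
v 0.612 1.757 2.542
v 0.241 1.924 3.13
v -0.361 1.396 2.03
v -0.732 1.563 2.618
f 2 1 4
f 2 4 3
f 4 1 5
f 4 5 3
f 5 1 6
f 5 6 3
f 6 1 7
f 6 7 3
f 7 1 8
f 7 8 3
f 8 1 9
f 8 9 3
f 9 1 10
f 9 10 3
f 10 1 2
f 10 2 3
f 12 14 11
f 15 12 11
f 11 14 13
f 13 15 11
f 12 18 14
f 16 12 15
f 16 18 12
f 14 18 13
f 17 15 13
f 13 18 17
f 17 16 15
f 18 16 17
f 20 22 19
f 23 20 19
f 19 22 21
f 21 23 19
f 20 26 22
f 24 20 23
f 24 26 20
f 22 26 21
f 25 23 21
f 21 26 25
f 25 24 23
f 26 24 25
f 27 38 32
f 27 32 28
f 27 28 34
f 27 34 37
f 27 37 38
f 28 32 36
f 32 38 31
f 38 37 29
f 37 34 33
f 34 28 35
f 30 36 31
f 30 31 29
f 30 29 33
f 30 33 35
f 30 35 36
f 31 36 32
f 29 31 38
f 33 29 37
f 35 33 34
f 36 35 28



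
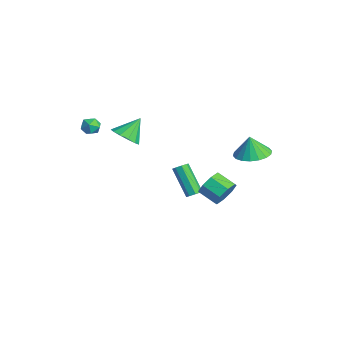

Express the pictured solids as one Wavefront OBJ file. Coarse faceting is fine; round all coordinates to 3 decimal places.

v -0.093 1.908 -3.995
v 0.297 1.82 -3.679
v -1.096 1.484 -2.049
v -1.487 1.572 -2.365
v 0.195 2.197 -3.689
v -1.198 1.861 -2.059
v -0.076 2.404 -3.878
v -1.47 2.068 -2.248
v -0.358 2.321 -4.136
v -1.751 1.985 -2.506
v -0.484 1.996 -4.311
v -1.877 1.66 -2.681
v -0.382 1.619 -4.301
v -1.775 1.283 -2.671
v -0.11 1.412 -4.112
v -1.504 1.076 -2.482
v 0.171 1.495 -3.854
v -1.222 1.159 -2.224
v 3.313 2.443 -1.872
v 3.806 2.356 -1.089
v 2.86 1.71 -0.564
v 2.367 1.797 -1.348
v 3.403 2.943 -1.093
v 2.457 2.297 -0.569
v 2.947 3.237 -1.554
v 2.001 2.591 -1.03
v 2.706 3.066 -2.201
v 1.759 2.42 -1.677
v 2.82 2.53 -2.656
v 1.874 1.884 -2.131
v 3.223 1.943 -2.651
v 2.277 1.297 -2.127
v 3.679 1.649 -2.19
v 2.733 1.003 -1.666
v 3.921 1.82 -1.543
v 2.974 1.174 -1.019
v 3.853 3.773 1.548
v 4.851 4.176 1.717
v 3.687 3.647 2.832
v 4.573 4.573 1.72
v 4.152 4.812 1.689
v 3.672 4.845 1.631
v 3.227 4.666 1.556
v 2.906 4.31 1.48
v 2.773 3.848 1.417
v 2.854 3.371 1.38
v 3.132 2.974 1.377
v 3.553 2.735 1.407
v 4.034 2.702 1.466
v 4.478 2.881 1.541
v 4.799 3.237 1.617
v 4.932 3.699 1.68
v 1.292 -2.767 2.858
v 1.948 -2.193 2.506
v 1.008 -1.753 3.982
v 1.492 -2.061 2.271
v 0.973 -2.152 2.223
v 0.555 -2.439 2.376
v 0.371 -2.83 2.682
v 0.48 -3.201 3.045
v 0.846 -3.434 3.348
v 1.354 -3.455 3.495
v 1.843 -3.258 3.441
v 2.156 -2.905 3.201
v 2.196 -2.508 2.853
v -1.613 -3.707 2.11
v -1.301 -3.31 2.539
v -1.079 -4.55 2.501
v -0.767 -4.153 2.93
v -1.415 -4.271 2.999
v -1.745 -3.751 2.757
v -0.635 -4.109 2.283
v -0.965 -3.589 2.041
v -0.697 -3.559 2.646
v -1.179 -3.659 3.089
v -1.201 -4.201 1.951
v -1.683 -4.301 2.394
f 2 1 5
f 2 5 3
f 3 5 6
f 3 6 4
f 5 1 7
f 5 7 6
f 6 7 8
f 6 8 4
f 7 1 9
f 7 9 8
f 8 9 10
f 8 10 4
f 9 1 11
f 9 11 10
f 10 11 12
f 10 12 4
f 11 1 13
f 11 13 12
f 12 13 14
f 12 14 4
f 13 1 15
f 13 15 14
f 14 15 16
f 14 16 4
f 15 1 17
f 15 17 16
f 16 17 18
f 16 18 4
f 17 1 2
f 17 2 18
f 18 2 3
f 18 3 4
f 20 19 23
f 20 23 21
f 21 23 24
f 21 24 22
f 23 19 25
f 23 25 24
f 24 25 26
f 24 26 22
f 25 19 27
f 25 27 26
f 26 27 28
f 26 28 22
f 27 19 29
f 27 29 28
f 28 29 30
f 28 30 22
f 29 19 31
f 29 31 30
f 30 31 32
f 30 32 22
f 31 19 33
f 31 33 32
f 32 33 34
f 32 34 22
f 33 19 35
f 33 35 34
f 34 35 36
f 34 36 22
f 35 19 20
f 35 20 36
f 36 20 21
f 36 21 22
f 38 37 40
f 38 40 39
f 40 37 41
f 40 41 39
f 41 37 42
f 41 42 39
f 42 37 43
f 42 43 39
f 43 37 44
f 43 44 39
f 44 37 45
f 44 45 39
f 45 37 46
f 45 46 39
f 46 37 47
f 46 47 39
f 47 37 48
f 47 48 39
f 48 37 49
f 48 49 39
f 49 37 50
f 49 50 39
f 50 37 51
f 50 51 39
f 51 37 52
f 51 52 39
f 52 37 38
f 52 38 39
f 54 53 56
f 54 56 55
f 56 53 57
f 56 57 55
f 57 53 58
f 57 58 55
f 58 53 59
f 58 59 55
f 59 53 60
f 59 60 55
f 60 53 61
f 60 61 55
f 61 53 62
f 61 62 55
f 62 53 63
f 62 63 55
f 63 53 64
f 63 64 55
f 64 53 65
f 64 65 55
f 65 53 54
f 65 54 55
f 66 77 71
f 66 71 67
f 66 67 73
f 66 73 76
f 66 76 77
f 67 71 75
f 71 77 70
f 77 76 68
f 76 73 72
f 73 67 74
f 69 75 70
f 69 70 68
f 69 68 72
f 69 72 74
f 69 74 75
f 70 75 71
f 68 70 77
f 72 68 76
f 74 72 73
f 75 74 67



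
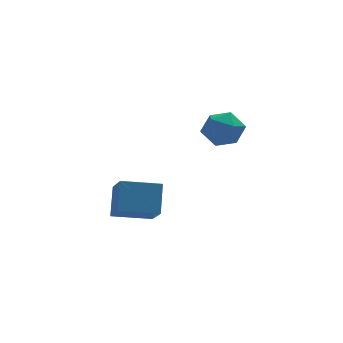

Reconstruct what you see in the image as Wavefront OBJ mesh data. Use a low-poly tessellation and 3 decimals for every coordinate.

v 2.03 -3.159 1.968
v 2.637 -2.539 2.65
v 3.483 -4.101 1.53
v 4.09 -3.481 2.212
v 3.341 -4.18 2.622
v 2.443 -3.598 2.893
v 3.677 -3.042 1.287
v 2.779 -2.46 1.558
v 3.655 -2.466 2.229
v 3.448 -3.17 3.054
v 2.672 -3.47 1.126
v 2.465 -4.174 1.951
v -1.679 -2.42 -3.156
v -1.341 -1.36 -1.767
v -1.722 -0.801 -4.381
v -1.383 0.259 -2.992
v 0.303 -2.619 -3.488
v 0.642 -1.559 -2.099
v 0.261 -1 -4.713
v 0.599 0.06 -3.324
f 1 12 6
f 1 6 2
f 1 2 8
f 1 8 11
f 1 11 12
f 2 6 10
f 6 12 5
f 12 11 3
f 11 8 7
f 8 2 9
f 4 10 5
f 4 5 3
f 4 3 7
f 4 7 9
f 4 9 10
f 5 10 6
f 3 5 12
f 7 3 11
f 9 7 8
f 10 9 2
f 14 16 13
f 17 14 13
f 13 16 15
f 15 17 13
f 14 20 16
f 18 14 17
f 18 20 14
f 16 20 15
f 19 17 15
f 15 20 19
f 19 18 17
f 20 18 19



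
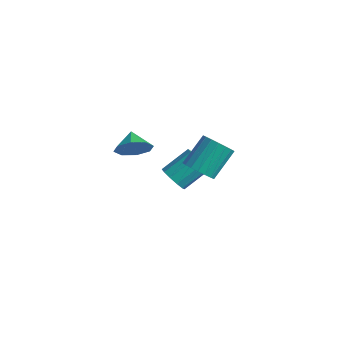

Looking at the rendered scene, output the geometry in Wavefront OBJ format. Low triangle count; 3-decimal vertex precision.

v 1.098 -0.29 1.679
v 2.024 -0.337 1.755
v 1.988 1.082 3.077
v 1.062 1.13 3.001
v 1.97 -0.058 1.454
v 1.934 1.361 2.776
v 1.744 0.175 1.198
v 1.708 1.595 2.52
v 1.39 0.316 1.037
v 1.354 1.736 2.358
v 0.978 0.337 1.003
v 0.942 1.757 2.325
v 0.59 0.234 1.103
v 0.553 1.653 2.425
v 0.302 0.027 1.317
v 0.266 1.447 2.639
v 0.172 -0.242 1.603
v 0.136 1.177 2.925
v 0.226 -0.521 1.904
v 0.19 0.898 3.226
v 0.452 -0.755 2.16
v 0.416 0.665 3.482
v 0.806 -0.896 2.322
v 0.77 0.524 3.643
v 1.218 -0.917 2.355
v 1.182 0.503 3.677
v 1.607 -0.813 2.255
v 1.57 0.606 3.577
v 1.894 -0.607 2.041
v 1.858 0.813 3.363
v -3.458 2.233 -3.245
v -2.802 2.441 -3.794
v -2.387 3.956 -2.724
v -3.042 3.747 -2.175
v -3.254 2.689 -3.969
v -2.839 4.203 -2.9
v -3.783 2.762 -3.868
v -3.368 4.277 -2.798
v -4.188 2.633 -3.529
v -3.773 4.148 -2.459
v -4.314 2.352 -3.081
v -3.899 3.866 -2.011
v -4.113 2.024 -2.696
v -3.698 3.539 -1.626
v -3.661 1.777 -2.52
v -3.246 3.291 -1.451
v -3.132 1.703 -2.622
v -2.717 3.218 -1.552
v -2.727 1.832 -2.961
v -2.312 3.347 -1.891
v -2.601 2.114 -3.409
v -2.186 3.628 -2.339
v -0.801 -2.867 3.687
v -0.164 -2.634 4.422
v -1.619 -2.293 4.213
v -0.163 -2.116 3.86
v -0.536 -2.037 3.196
v -1.063 -2.444 2.819
v -1.437 -3.099 2.951
v -1.438 -3.618 3.513
v -1.066 -3.697 4.177
v -0.538 -3.289 4.554
f 2 1 5
f 2 5 3
f 3 5 6
f 3 6 4
f 5 1 7
f 5 7 6
f 6 7 8
f 6 8 4
f 7 1 9
f 7 9 8
f 8 9 10
f 8 10 4
f 9 1 11
f 9 11 10
f 10 11 12
f 10 12 4
f 11 1 13
f 11 13 12
f 12 13 14
f 12 14 4
f 13 1 15
f 13 15 14
f 14 15 16
f 14 16 4
f 15 1 17
f 15 17 16
f 16 17 18
f 16 18 4
f 17 1 19
f 17 19 18
f 18 19 20
f 18 20 4
f 19 1 21
f 19 21 20
f 20 21 22
f 20 22 4
f 21 1 23
f 21 23 22
f 22 23 24
f 22 24 4
f 23 1 25
f 23 25 24
f 24 25 26
f 24 26 4
f 25 1 27
f 25 27 26
f 26 27 28
f 26 28 4
f 27 1 29
f 27 29 28
f 28 29 30
f 28 30 4
f 29 1 2
f 29 2 30
f 30 2 3
f 30 3 4
f 32 31 35
f 32 35 33
f 33 35 36
f 33 36 34
f 35 31 37
f 35 37 36
f 36 37 38
f 36 38 34
f 37 31 39
f 37 39 38
f 38 39 40
f 38 40 34
f 39 31 41
f 39 41 40
f 40 41 42
f 40 42 34
f 41 31 43
f 41 43 42
f 42 43 44
f 42 44 34
f 43 31 45
f 43 45 44
f 44 45 46
f 44 46 34
f 45 31 47
f 45 47 46
f 46 47 48
f 46 48 34
f 47 31 49
f 47 49 48
f 48 49 50
f 48 50 34
f 49 31 51
f 49 51 50
f 50 51 52
f 50 52 34
f 51 31 32
f 51 32 52
f 52 32 33
f 52 33 34
f 54 53 56
f 54 56 55
f 56 53 57
f 56 57 55
f 57 53 58
f 57 58 55
f 58 53 59
f 58 59 55
f 59 53 60
f 59 60 55
f 60 53 61
f 60 61 55
f 61 53 62
f 61 62 55
f 62 53 54
f 62 54 55



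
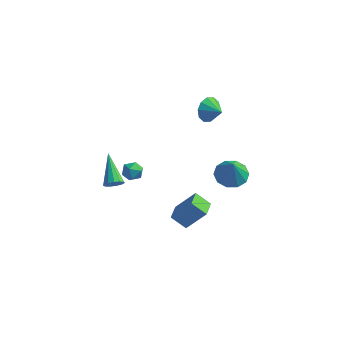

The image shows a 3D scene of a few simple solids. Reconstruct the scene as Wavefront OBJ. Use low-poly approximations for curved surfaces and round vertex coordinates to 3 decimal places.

v 1.51 3.591 3.522
v 1.892 3.844 2.794
v 2.43 3.229 3.878
v 1.916 4.246 3.14
v 1.785 4.398 3.632
v 1.549 4.242 4.082
v 1.298 3.837 4.318
v 1.128 3.338 4.249
v 1.105 2.935 3.903
v 1.236 2.783 3.411
v 1.472 2.939 2.961
v 1.723 3.344 2.725
v 0.405 0.665 -4.231
v 1.503 1.019 -2.823
v 0.229 1.792 -4.376
v 1.327 2.146 -2.969
v 1.313 0.714 -4.951
v 2.411 1.068 -3.544
v 1.137 1.841 -5.097
v 2.235 2.195 -3.689
v -2.428 -0.766 -0.84
v -2.022 -0.842 -0.391
v -3.412 0.726 0.3
v -1.894 -0.599 -0.597
v -1.935 -0.409 -0.881
v -2.132 -0.332 -1.152
v -2.424 -0.393 -1.323
v -2.716 -0.573 -1.342
v -2.917 -0.813 -1.201
v -2.963 -1.039 -0.946
v -2.839 -1.177 -0.657
v -2.584 -1.185 -0.426
v -2.279 -1.06 -0.327
v -2.416 1.792 -1.265
v -2.131 1.571 -1.858
v -2.169 0.809 -0.782
v -1.884 0.588 -1.375
v -1.577 1.091 -1.008
v -1.729 1.698 -1.307
v -2.571 0.682 -1.333
v -2.723 1.289 -1.632
v -2.226 0.885 -1.9
v -1.612 1.138 -1.699
v -2.688 1.242 -0.941
v -2.074 1.495 -0.74
v 3.134 3.036 -1.317
v 3.776 2.345 -1.676
v 3.406 2.544 0.117
v 4.099 2.866 -1.559
v 4.054 3.452 -1.349
v 3.656 3.879 -1.127
v 3.06 3.984 -0.977
v 2.491 3.727 -0.957
v 2.168 3.206 -1.075
v 2.214 2.62 -1.285
v 2.611 2.193 -1.507
v 3.208 2.088 -1.656
f 2 1 4
f 2 4 3
f 4 1 5
f 4 5 3
f 5 1 6
f 5 6 3
f 6 1 7
f 6 7 3
f 7 1 8
f 7 8 3
f 8 1 9
f 8 9 3
f 9 1 10
f 9 10 3
f 10 1 11
f 10 11 3
f 11 1 12
f 11 12 3
f 12 1 2
f 12 2 3
f 14 16 13
f 17 14 13
f 13 16 15
f 15 17 13
f 14 20 16
f 18 14 17
f 18 20 14
f 16 20 15
f 19 17 15
f 15 20 19
f 19 18 17
f 20 18 19
f 22 21 24
f 22 24 23
f 24 21 25
f 24 25 23
f 25 21 26
f 25 26 23
f 26 21 27
f 26 27 23
f 27 21 28
f 27 28 23
f 28 21 29
f 28 29 23
f 29 21 30
f 29 30 23
f 30 21 31
f 30 31 23
f 31 21 32
f 31 32 23
f 32 21 33
f 32 33 23
f 33 21 22
f 33 22 23
f 34 45 39
f 34 39 35
f 34 35 41
f 34 41 44
f 34 44 45
f 35 39 43
f 39 45 38
f 45 44 36
f 44 41 40
f 41 35 42
f 37 43 38
f 37 38 36
f 37 36 40
f 37 40 42
f 37 42 43
f 38 43 39
f 36 38 45
f 40 36 44
f 42 40 41
f 43 42 35
f 47 46 49
f 47 49 48
f 49 46 50
f 49 50 48
f 50 46 51
f 50 51 48
f 51 46 52
f 51 52 48
f 52 46 53
f 52 53 48
f 53 46 54
f 53 54 48
f 54 46 55
f 54 55 48
f 55 46 56
f 55 56 48
f 56 46 57
f 56 57 48
f 57 46 47
f 57 47 48



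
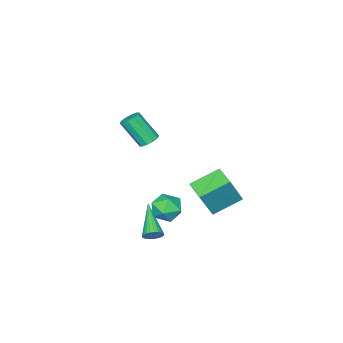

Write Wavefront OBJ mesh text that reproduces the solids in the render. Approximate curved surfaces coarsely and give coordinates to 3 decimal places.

v 0.542 3.147 -2.596
v 0.965 2.822 -3.428
v 0.375 1.638 -2.092
v 0.798 1.313 -2.924
v 1.337 1.802 -2.254
v 1.44 2.734 -2.566
v -0.1 1.726 -2.954
v 0.003 2.658 -3.266
v 0.568 1.944 -3.649
v 1.456 1.99 -3.217
v -0.116 2.47 -2.303
v 0.772 2.516 -1.871
v 3.652 4.198 -2.371
v 4.141 3.986 -2.168
v 2.528 2.722 -1.209
v 4.094 4.141 -2.016
v 3.981 4.305 -1.917
v 3.817 4.453 -1.888
v 3.628 4.562 -1.933
v 3.443 4.615 -2.044
v 3.29 4.606 -2.204
v 3.192 4.534 -2.391
v 3.164 4.411 -2.574
v 3.21 4.256 -2.726
v 3.324 4.092 -2.825
v 3.488 3.944 -2.854
v 3.676 3.835 -2.809
v 3.862 3.781 -2.698
v 4.015 3.791 -2.538
v 4.113 3.863 -2.351
v 2.108 2.433 3.213
v 2.685 2.501 3.109
v 3.069 1.475 4.562
v 2.492 1.407 4.667
v 2.577 2.771 3.328
v 2.961 1.746 4.782
v 2.291 2.913 3.504
v 2.675 1.887 4.957
v 1.934 2.871 3.568
v 2.318 1.845 5.022
v 1.644 2.662 3.497
v 2.028 1.636 4.951
v 1.531 2.365 3.318
v 1.915 1.339 4.771
v 1.639 2.094 3.098
v 2.023 1.069 4.552
v 1.925 1.953 2.923
v 2.309 0.927 4.376
v 2.282 1.995 2.858
v 2.666 0.969 4.312
v 2.572 2.204 2.929
v 2.956 1.178 4.383
v -2.994 3.55 -2.254
v -2.035 3.496 -0.42
v -2.516 4.75 -2.468
v -1.557 4.697 -0.635
v -1.483 2.803 -3.065
v -0.524 2.75 -1.232
v -1.005 4.004 -3.28
v -0.046 3.95 -1.446
f 1 12 6
f 1 6 2
f 1 2 8
f 1 8 11
f 1 11 12
f 2 6 10
f 6 12 5
f 12 11 3
f 11 8 7
f 8 2 9
f 4 10 5
f 4 5 3
f 4 3 7
f 4 7 9
f 4 9 10
f 5 10 6
f 3 5 12
f 7 3 11
f 9 7 8
f 10 9 2
f 14 13 16
f 14 16 15
f 16 13 17
f 16 17 15
f 17 13 18
f 17 18 15
f 18 13 19
f 18 19 15
f 19 13 20
f 19 20 15
f 20 13 21
f 20 21 15
f 21 13 22
f 21 22 15
f 22 13 23
f 22 23 15
f 23 13 24
f 23 24 15
f 24 13 25
f 24 25 15
f 25 13 26
f 25 26 15
f 26 13 27
f 26 27 15
f 27 13 28
f 27 28 15
f 28 13 29
f 28 29 15
f 29 13 30
f 29 30 15
f 30 13 14
f 30 14 15
f 32 31 35
f 32 35 33
f 33 35 36
f 33 36 34
f 35 31 37
f 35 37 36
f 36 37 38
f 36 38 34
f 37 31 39
f 37 39 38
f 38 39 40
f 38 40 34
f 39 31 41
f 39 41 40
f 40 41 42
f 40 42 34
f 41 31 43
f 41 43 42
f 42 43 44
f 42 44 34
f 43 31 45
f 43 45 44
f 44 45 46
f 44 46 34
f 45 31 47
f 45 47 46
f 46 47 48
f 46 48 34
f 47 31 49
f 47 49 48
f 48 49 50
f 48 50 34
f 49 31 51
f 49 51 50
f 50 51 52
f 50 52 34
f 51 31 32
f 51 32 52
f 52 32 33
f 52 33 34
f 54 56 53
f 57 54 53
f 53 56 55
f 55 57 53
f 54 60 56
f 58 54 57
f 58 60 54
f 56 60 55
f 59 57 55
f 55 60 59
f 59 58 57
f 60 58 59



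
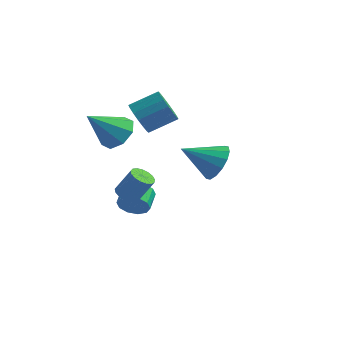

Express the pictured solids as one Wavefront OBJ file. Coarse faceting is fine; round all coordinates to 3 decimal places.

v -2.563 1.561 2.597
v -1.857 1.058 2.184
v -0.752 1.995 2.931
v -1.457 2.499 3.343
v -1.941 1.396 1.884
v -0.836 2.333 2.631
v -2.167 1.771 1.748
v -1.062 2.708 2.494
v -2.484 2.099 1.805
v -1.379 3.036 2.552
v -2.819 2.304 2.044
v -1.714 3.241 2.791
v -3.095 2.338 2.41
v -1.99 3.275 3.156
v -3.249 2.195 2.818
v -2.144 3.132 3.565
v -3.246 1.906 3.176
v -2.141 2.843 3.922
v -3.086 1.539 3.401
v -1.981 2.476 4.147
v -2.807 1.177 3.442
v -1.702 2.114 4.188
v -2.471 0.902 3.289
v -1.366 1.84 4.035
v -2.157 0.779 2.977
v -1.051 1.716 3.724
v -1.935 0.835 2.579
v -0.83 1.772 3.325
v -2.252 0.39 -2.726
v -1.832 0.217 -2.032
v -2.067 1.217 -1.64
v -2.488 1.39 -2.334
v -1.505 0.425 -2.367
v -1.74 1.426 -1.975
v -1.463 0.62 -2.84
v -1.699 1.621 -2.448
v -1.723 0.727 -3.269
v -1.959 1.728 -2.877
v -2.185 0.705 -3.491
v -2.421 1.706 -3.099
v -2.673 0.563 -3.42
v -2.908 1.563 -3.028
v -3 0.354 -3.085
v -3.235 1.355 -2.693
v -3.041 0.159 -2.612
v -3.277 1.16 -2.22
v -2.781 0.052 -2.183
v -3.017 1.053 -1.791
v -2.319 0.074 -1.961
v -2.555 1.075 -1.569
v -1.601 -1.426 -0.747
v -1.042 -1.353 -1.071
v -0.34 -1.082 0.204
v -0.899 -1.154 0.527
v -1.163 -1.066 -1.065
v -0.46 -0.795 0.209
v -1.384 -0.862 -0.987
v -0.681 -0.591 0.287
v -1.655 -0.787 -0.854
v -0.952 -0.515 0.421
v -1.913 -0.858 -0.696
v -1.211 -0.586 0.578
v -2.1 -1.059 -0.55
v -1.398 -0.788 0.724
v -2.173 -1.344 -0.449
v -1.471 -1.073 0.825
v -2.115 -1.648 -0.417
v -1.413 -1.377 0.858
v -1.939 -1.901 -0.46
v -1.237 -1.63 0.814
v -1.686 -2.045 -0.569
v -0.983 -1.774 0.705
v -1.413 -2.047 -0.719
v -0.711 -1.776 0.556
v -1.183 -1.907 -0.875
v -0.481 -1.636 0.399
v -1.05 -1.656 -1.002
v -0.347 -1.385 0.272
v -2.369 -0.862 2.883
v -1.437 -1.081 3.288
v -3.291 -2.058 4.357
v -1.764 -0.431 3.611
v -2.446 -0.034 3.507
v -3.083 -0.121 3.038
v -3.302 -0.643 2.478
v -2.975 -1.292 2.155
v -2.293 -1.69 2.259
v -1.656 -1.603 2.728
v 2.425 -0.157 1.798
v 2.742 0.337 2.692
v 0.995 -1.023 2.782
v 2.375 0.681 2.461
v 2.021 0.8 2.052
v 1.775 0.663 1.575
v 1.704 0.306 1.157
v 1.826 -0.175 0.911
v 2.108 -0.652 0.903
v 2.476 -0.996 1.135
v 2.83 -1.115 1.544
v 3.075 -0.978 2.021
v 3.146 -0.621 2.438
v 3.024 -0.139 2.684
f 2 1 5
f 2 5 3
f 3 5 6
f 3 6 4
f 5 1 7
f 5 7 6
f 6 7 8
f 6 8 4
f 7 1 9
f 7 9 8
f 8 9 10
f 8 10 4
f 9 1 11
f 9 11 10
f 10 11 12
f 10 12 4
f 11 1 13
f 11 13 12
f 12 13 14
f 12 14 4
f 13 1 15
f 13 15 14
f 14 15 16
f 14 16 4
f 15 1 17
f 15 17 16
f 16 17 18
f 16 18 4
f 17 1 19
f 17 19 18
f 18 19 20
f 18 20 4
f 19 1 21
f 19 21 20
f 20 21 22
f 20 22 4
f 21 1 23
f 21 23 22
f 22 23 24
f 22 24 4
f 23 1 25
f 23 25 24
f 24 25 26
f 24 26 4
f 25 1 27
f 25 27 26
f 26 27 28
f 26 28 4
f 27 1 2
f 27 2 28
f 28 2 3
f 28 3 4
f 30 29 33
f 30 33 31
f 31 33 34
f 31 34 32
f 33 29 35
f 33 35 34
f 34 35 36
f 34 36 32
f 35 29 37
f 35 37 36
f 36 37 38
f 36 38 32
f 37 29 39
f 37 39 38
f 38 39 40
f 38 40 32
f 39 29 41
f 39 41 40
f 40 41 42
f 40 42 32
f 41 29 43
f 41 43 42
f 42 43 44
f 42 44 32
f 43 29 45
f 43 45 44
f 44 45 46
f 44 46 32
f 45 29 47
f 45 47 46
f 46 47 48
f 46 48 32
f 47 29 49
f 47 49 48
f 48 49 50
f 48 50 32
f 49 29 30
f 49 30 50
f 50 30 31
f 50 31 32
f 52 51 55
f 52 55 53
f 53 55 56
f 53 56 54
f 55 51 57
f 55 57 56
f 56 57 58
f 56 58 54
f 57 51 59
f 57 59 58
f 58 59 60
f 58 60 54
f 59 51 61
f 59 61 60
f 60 61 62
f 60 62 54
f 61 51 63
f 61 63 62
f 62 63 64
f 62 64 54
f 63 51 65
f 63 65 64
f 64 65 66
f 64 66 54
f 65 51 67
f 65 67 66
f 66 67 68
f 66 68 54
f 67 51 69
f 67 69 68
f 68 69 70
f 68 70 54
f 69 51 71
f 69 71 70
f 70 71 72
f 70 72 54
f 71 51 73
f 71 73 72
f 72 73 74
f 72 74 54
f 73 51 75
f 73 75 74
f 74 75 76
f 74 76 54
f 75 51 77
f 75 77 76
f 76 77 78
f 76 78 54
f 77 51 52
f 77 52 78
f 78 52 53
f 78 53 54
f 80 79 82
f 80 82 81
f 82 79 83
f 82 83 81
f 83 79 84
f 83 84 81
f 84 79 85
f 84 85 81
f 85 79 86
f 85 86 81
f 86 79 87
f 86 87 81
f 87 79 88
f 87 88 81
f 88 79 80
f 88 80 81
f 90 89 92
f 90 92 91
f 92 89 93
f 92 93 91
f 93 89 94
f 93 94 91
f 94 89 95
f 94 95 91
f 95 89 96
f 95 96 91
f 96 89 97
f 96 97 91
f 97 89 98
f 97 98 91
f 98 89 99
f 98 99 91
f 99 89 100
f 99 100 91
f 100 89 101
f 100 101 91
f 101 89 102
f 101 102 91
f 102 89 90
f 102 90 91



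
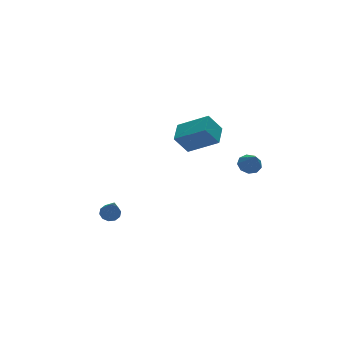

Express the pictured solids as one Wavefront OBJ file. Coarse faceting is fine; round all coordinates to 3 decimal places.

v -3.339 -0.699 -0.769
v -2.992 -1.048 -0.965
v -3.741 -1.961 0.769
v -2.831 -0.85 -0.76
v -2.864 -0.593 -0.559
v -3.079 -0.378 -0.438
v -3.393 -0.285 -0.444
v -3.687 -0.35 -0.574
v -3.847 -0.549 -0.779
v -3.814 -0.805 -0.98
v -3.599 -1.021 -1.101
v -3.285 -1.114 -1.095
v 1.405 0.113 1.762
v 0.708 0.275 2.775
v 2.125 1.048 2.108
v 1.429 1.211 3.121
v 2.491 -1.071 2.699
v 1.795 -0.908 3.712
v 3.212 -0.135 3.045
v 2.515 0.027 4.058
v 3.691 -1.994 1.307
v 4.163 -1.711 1.614
v 3.549 -2.806 2.273
v 3.788 -1.525 1.716
v 3.368 -1.558 1.626
v 3.099 -1.795 1.386
v 3.108 -2.126 1.11
v 3.389 -2.395 0.926
v 3.813 -2.476 0.92
v 4.179 -2.332 1.095
v 4.317 -2.03 1.369
f 2 1 4
f 2 4 3
f 4 1 5
f 4 5 3
f 5 1 6
f 5 6 3
f 6 1 7
f 6 7 3
f 7 1 8
f 7 8 3
f 8 1 9
f 8 9 3
f 9 1 10
f 9 10 3
f 10 1 11
f 10 11 3
f 11 1 12
f 11 12 3
f 12 1 2
f 12 2 3
f 14 16 13
f 17 14 13
f 13 16 15
f 15 17 13
f 14 20 16
f 18 14 17
f 18 20 14
f 16 20 15
f 19 17 15
f 15 20 19
f 19 18 17
f 20 18 19
f 22 21 24
f 22 24 23
f 24 21 25
f 24 25 23
f 25 21 26
f 25 26 23
f 26 21 27
f 26 27 23
f 27 21 28
f 27 28 23
f 28 21 29
f 28 29 23
f 29 21 30
f 29 30 23
f 30 21 31
f 30 31 23
f 31 21 22
f 31 22 23



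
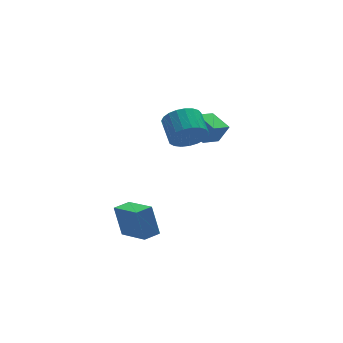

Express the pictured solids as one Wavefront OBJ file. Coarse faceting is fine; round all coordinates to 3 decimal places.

v -0.923 -3.632 3.275
v -0.523 -4.065 4.108
v -0.318 -2.78 4.677
v -0.717 -2.348 3.845
v -0.181 -4.012 3.864
v 0.025 -2.727 4.433
v 0.033 -3.892 3.517
v 0.239 -2.608 4.086
v 0.082 -3.728 3.129
v 0.288 -2.444 3.698
v -0.043 -3.548 2.766
v 0.163 -2.263 3.336
v -0.32 -3.382 2.492
v -0.115 -2.097 3.061
v -0.701 -3.259 2.352
v -0.496 -1.974 2.922
v -1.121 -3.201 2.373
v -0.916 -1.916 2.942
v -1.506 -3.217 2.549
v -1.301 -1.933 3.118
v -1.791 -3.306 2.851
v -1.585 -2.021 3.42
v -1.925 -3.45 3.227
v -1.72 -2.166 3.796
v -1.886 -3.627 3.61
v -1.681 -2.342 4.179
v -1.681 -3.804 3.936
v -1.475 -2.519 4.505
v -1.344 -3.951 4.148
v -1.138 -2.667 4.717
v -0.934 -4.044 4.209
v -0.729 -2.759 4.778
v -3.734 -4.571 -2.814
v -3.887 -3.962 -1.18
v -4.176 -2.786 -3.521
v -4.328 -2.177 -1.887
v -2.812 -4.343 -2.813
v -2.964 -3.734 -1.179
v -3.253 -2.558 -3.52
v -3.406 -1.949 -1.886
v 0.328 -2.637 1.891
v 0.833 -2.821 2.907
v -0.001 -1.417 2.275
v 0.505 -1.601 3.291
v 1.415 -2.199 1.429
v 1.921 -2.383 2.445
v 1.087 -0.979 1.813
v 1.592 -1.163 2.829
f 2 1 5
f 2 5 3
f 3 5 6
f 3 6 4
f 5 1 7
f 5 7 6
f 6 7 8
f 6 8 4
f 7 1 9
f 7 9 8
f 8 9 10
f 8 10 4
f 9 1 11
f 9 11 10
f 10 11 12
f 10 12 4
f 11 1 13
f 11 13 12
f 12 13 14
f 12 14 4
f 13 1 15
f 13 15 14
f 14 15 16
f 14 16 4
f 15 1 17
f 15 17 16
f 16 17 18
f 16 18 4
f 17 1 19
f 17 19 18
f 18 19 20
f 18 20 4
f 19 1 21
f 19 21 20
f 20 21 22
f 20 22 4
f 21 1 23
f 21 23 22
f 22 23 24
f 22 24 4
f 23 1 25
f 23 25 24
f 24 25 26
f 24 26 4
f 25 1 27
f 25 27 26
f 26 27 28
f 26 28 4
f 27 1 29
f 27 29 28
f 28 29 30
f 28 30 4
f 29 1 31
f 29 31 30
f 30 31 32
f 30 32 4
f 31 1 2
f 31 2 32
f 32 2 3
f 32 3 4
f 34 36 33
f 37 34 33
f 33 36 35
f 35 37 33
f 34 40 36
f 38 34 37
f 38 40 34
f 36 40 35
f 39 37 35
f 35 40 39
f 39 38 37
f 40 38 39
f 42 44 41
f 45 42 41
f 41 44 43
f 43 45 41
f 42 48 44
f 46 42 45
f 46 48 42
f 44 48 43
f 47 45 43
f 43 48 47
f 47 46 45
f 48 46 47



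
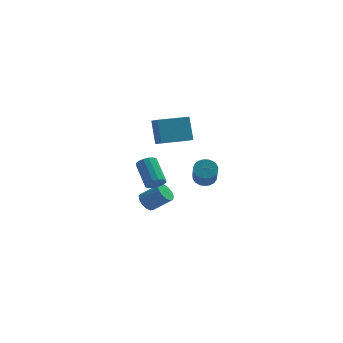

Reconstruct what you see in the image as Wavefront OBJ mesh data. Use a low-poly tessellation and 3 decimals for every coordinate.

v 0.485 -1.718 -0.086
v 0.936 -1.32 0.271
v 0.886 -2.423 1.564
v 0.435 -2.822 1.206
v 0.68 -1.211 0.355
v 0.63 -2.314 1.647
v 0.39 -1.189 0.362
v 0.339 -2.292 1.654
v 0.116 -1.259 0.292
v 0.066 -2.362 1.584
v -0.094 -1.408 0.156
v -0.144 -2.512 1.448
v -0.204 -1.611 -0.021
v -0.254 -2.715 1.271
v -0.194 -1.833 -0.21
v -0.245 -2.936 1.082
v -0.067 -2.034 -0.377
v -0.118 -3.138 0.915
v 0.155 -2.181 -0.494
v 0.105 -3.285 0.798
v 0.434 -2.248 -0.541
v 0.384 -3.352 0.752
v 0.723 -2.224 -0.508
v 0.672 -3.327 0.784
v 0.97 -2.112 -0.403
v 0.92 -3.215 0.889
v 1.133 -1.932 -0.243
v 1.083 -3.035 1.049
v 1.184 -1.715 -0.056
v 1.134 -2.818 1.236
v 1.115 -1.498 0.126
v 1.065 -2.602 1.418
v -2.22 -0.679 -1.209
v -1.628 -0.658 -0.966
v -2.089 0.781 0.031
v -2.68 0.759 -0.211
v -1.616 -0.467 -1.236
v -2.077 0.972 -0.239
v -1.767 -0.333 -1.499
v -2.228 1.106 -0.502
v -2.038 -0.291 -1.684
v -2.499 1.147 -0.687
v -2.359 -0.354 -1.742
v -2.819 1.084 -0.745
v -2.642 -0.504 -1.657
v -3.102 0.935 -0.659
v -2.811 -0.701 -1.451
v -3.272 0.738 -0.454
v -2.823 -0.892 -1.181
v -3.284 0.547 -0.184
v -2.672 -1.026 -0.918
v -3.133 0.413 0.079
v -2.401 -1.067 -0.733
v -2.862 0.371 0.264
v -2.081 -1.004 -0.675
v -2.541 0.434 0.322
v -1.798 -0.855 -0.761
v -2.258 0.584 0.237
v -2.632 1.738 -4.228
v -2.237 2.213 -4.558
v -1.114 1.958 -3.581
v -1.508 1.482 -3.252
v -2.436 2.408 -4.278
v -1.313 2.153 -3.302
v -2.697 2.39 -3.983
v -1.574 2.135 -3.006
v -2.937 2.165 -3.766
v -1.814 1.91 -2.789
v -3.08 1.804 -3.695
v -1.957 1.549 -2.718
v -3.081 1.422 -3.794
v -1.958 1.167 -2.817
v -2.939 1.141 -4.031
v -1.816 0.886 -3.054
v -2.7 1.048 -4.33
v -1.577 0.793 -3.353
v -2.438 1.175 -4.597
v -1.315 0.92 -3.621
v -2.239 1.48 -4.747
v -1.116 1.225 -3.771
v -2.164 1.867 -4.733
v -1.041 1.612 -3.756
v -2.322 -2.258 2.994
v -2.026 -2.889 3.408
v -2.488 -1.423 4.384
v -2.192 -2.054 4.798
v -0.508 -1.546 2.782
v -0.212 -2.177 3.196
v -0.674 -0.711 4.172
v -0.378 -1.342 4.586
f 2 1 5
f 2 5 3
f 3 5 6
f 3 6 4
f 5 1 7
f 5 7 6
f 6 7 8
f 6 8 4
f 7 1 9
f 7 9 8
f 8 9 10
f 8 10 4
f 9 1 11
f 9 11 10
f 10 11 12
f 10 12 4
f 11 1 13
f 11 13 12
f 12 13 14
f 12 14 4
f 13 1 15
f 13 15 14
f 14 15 16
f 14 16 4
f 15 1 17
f 15 17 16
f 16 17 18
f 16 18 4
f 17 1 19
f 17 19 18
f 18 19 20
f 18 20 4
f 19 1 21
f 19 21 20
f 20 21 22
f 20 22 4
f 21 1 23
f 21 23 22
f 22 23 24
f 22 24 4
f 23 1 25
f 23 25 24
f 24 25 26
f 24 26 4
f 25 1 27
f 25 27 26
f 26 27 28
f 26 28 4
f 27 1 29
f 27 29 28
f 28 29 30
f 28 30 4
f 29 1 31
f 29 31 30
f 30 31 32
f 30 32 4
f 31 1 2
f 31 2 32
f 32 2 3
f 32 3 4
f 34 33 37
f 34 37 35
f 35 37 38
f 35 38 36
f 37 33 39
f 37 39 38
f 38 39 40
f 38 40 36
f 39 33 41
f 39 41 40
f 40 41 42
f 40 42 36
f 41 33 43
f 41 43 42
f 42 43 44
f 42 44 36
f 43 33 45
f 43 45 44
f 44 45 46
f 44 46 36
f 45 33 47
f 45 47 46
f 46 47 48
f 46 48 36
f 47 33 49
f 47 49 48
f 48 49 50
f 48 50 36
f 49 33 51
f 49 51 50
f 50 51 52
f 50 52 36
f 51 33 53
f 51 53 52
f 52 53 54
f 52 54 36
f 53 33 55
f 53 55 54
f 54 55 56
f 54 56 36
f 55 33 57
f 55 57 56
f 56 57 58
f 56 58 36
f 57 33 34
f 57 34 58
f 58 34 35
f 58 35 36
f 60 59 63
f 60 63 61
f 61 63 64
f 61 64 62
f 63 59 65
f 63 65 64
f 64 65 66
f 64 66 62
f 65 59 67
f 65 67 66
f 66 67 68
f 66 68 62
f 67 59 69
f 67 69 68
f 68 69 70
f 68 70 62
f 69 59 71
f 69 71 70
f 70 71 72
f 70 72 62
f 71 59 73
f 71 73 72
f 72 73 74
f 72 74 62
f 73 59 75
f 73 75 74
f 74 75 76
f 74 76 62
f 75 59 77
f 75 77 76
f 76 77 78
f 76 78 62
f 77 59 79
f 77 79 78
f 78 79 80
f 78 80 62
f 79 59 81
f 79 81 80
f 80 81 82
f 80 82 62
f 81 59 60
f 81 60 82
f 82 60 61
f 82 61 62
f 84 86 83
f 87 84 83
f 83 86 85
f 85 87 83
f 84 90 86
f 88 84 87
f 88 90 84
f 86 90 85
f 89 87 85
f 85 90 89
f 89 88 87
f 90 88 89



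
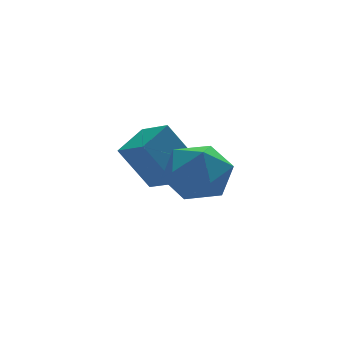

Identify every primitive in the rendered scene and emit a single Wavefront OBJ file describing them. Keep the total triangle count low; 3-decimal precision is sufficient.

v 0.506 -2.306 1.209
v 1.101 -2.904 2.076
v -0.221 -3.996 0.544
v 0.374 -4.594 1.411
v -0.555 -3.875 1.7
v -0.105 -2.831 2.111
v 0.985 -4.069 0.509
v 1.435 -3.025 0.92
v 1.397 -3.993 1.643
v 0.446 -3.873 2.379
v 0.434 -3.027 0.241
v -0.517 -2.907 0.977
v 0.457 -1.608 -0.084
v -0.452 -1.149 1.521
v -0.016 -0.583 -0.644
v -0.924 -0.124 0.96
v 1.584 -0.856 0.34
v 0.676 -0.397 1.944
v 1.112 0.169 -0.221
v 0.203 0.628 1.384
f 1 12 6
f 1 6 2
f 1 2 8
f 1 8 11
f 1 11 12
f 2 6 10
f 6 12 5
f 12 11 3
f 11 8 7
f 8 2 9
f 4 10 5
f 4 5 3
f 4 3 7
f 4 7 9
f 4 9 10
f 5 10 6
f 3 5 12
f 7 3 11
f 9 7 8
f 10 9 2
f 14 16 13
f 17 14 13
f 13 16 15
f 15 17 13
f 14 20 16
f 18 14 17
f 18 20 14
f 16 20 15
f 19 17 15
f 15 20 19
f 19 18 17
f 20 18 19

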